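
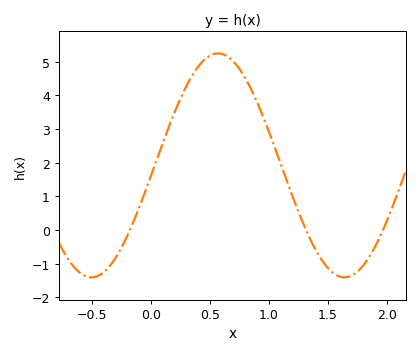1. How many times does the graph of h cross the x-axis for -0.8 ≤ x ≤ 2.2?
3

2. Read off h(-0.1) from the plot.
0.6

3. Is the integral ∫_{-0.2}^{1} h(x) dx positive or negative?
positive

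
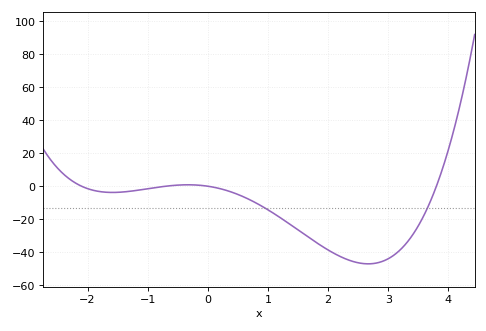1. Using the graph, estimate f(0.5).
-4.99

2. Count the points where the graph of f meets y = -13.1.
2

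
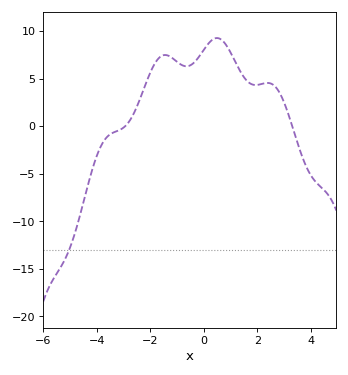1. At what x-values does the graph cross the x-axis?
-2.94, 3.31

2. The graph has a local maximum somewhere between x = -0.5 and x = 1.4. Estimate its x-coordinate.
0.492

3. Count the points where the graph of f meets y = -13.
1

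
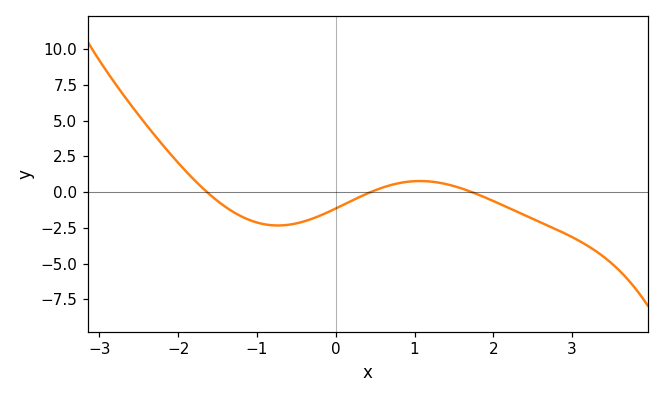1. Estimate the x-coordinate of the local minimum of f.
-0.736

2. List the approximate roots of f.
-1.63, 0.442, 1.73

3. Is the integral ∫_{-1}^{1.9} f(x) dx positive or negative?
negative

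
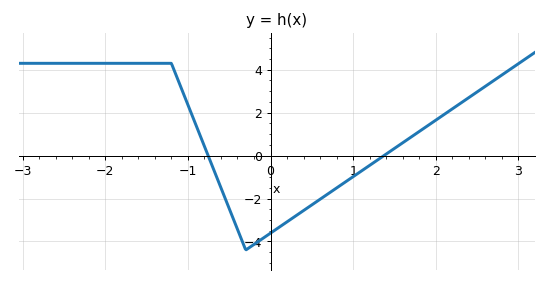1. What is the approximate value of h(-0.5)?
-2.47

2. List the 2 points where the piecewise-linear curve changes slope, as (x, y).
(-1.2, 4.3); (-0.3, -4.4)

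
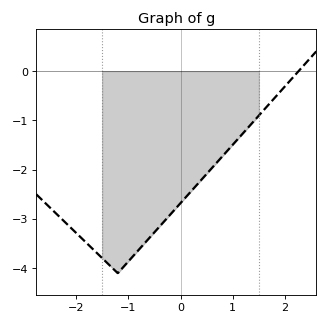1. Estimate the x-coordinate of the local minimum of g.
-1.2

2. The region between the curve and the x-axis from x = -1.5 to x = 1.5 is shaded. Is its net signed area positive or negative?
negative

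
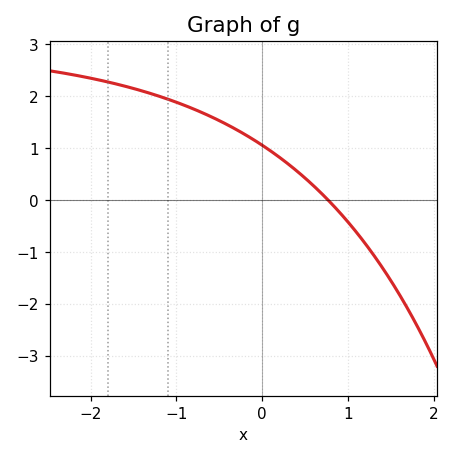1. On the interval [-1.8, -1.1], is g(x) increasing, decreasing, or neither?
decreasing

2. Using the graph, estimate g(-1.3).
2.1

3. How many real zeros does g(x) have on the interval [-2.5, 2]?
1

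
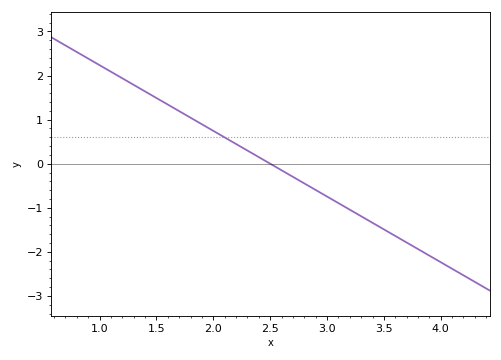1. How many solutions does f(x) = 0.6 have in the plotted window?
1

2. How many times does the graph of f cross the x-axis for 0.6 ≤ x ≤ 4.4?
1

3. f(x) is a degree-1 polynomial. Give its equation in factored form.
y = -1.49(x - 2.5)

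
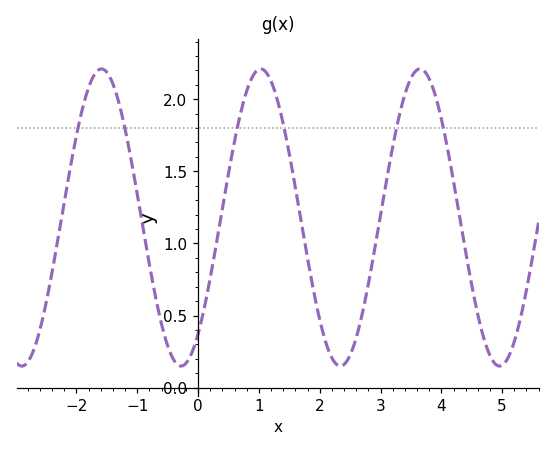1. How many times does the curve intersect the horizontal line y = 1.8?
6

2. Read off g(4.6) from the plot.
0.506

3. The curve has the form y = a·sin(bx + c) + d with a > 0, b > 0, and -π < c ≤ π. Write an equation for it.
y = 1.03sin(2.4x - 0.902) + 1.18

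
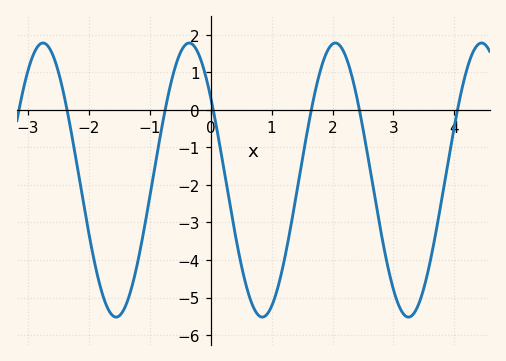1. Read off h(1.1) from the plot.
-4.8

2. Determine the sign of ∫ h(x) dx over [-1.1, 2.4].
negative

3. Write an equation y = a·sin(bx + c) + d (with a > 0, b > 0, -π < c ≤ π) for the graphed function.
y = 3.65sin(2.6x + 2.5) - 1.87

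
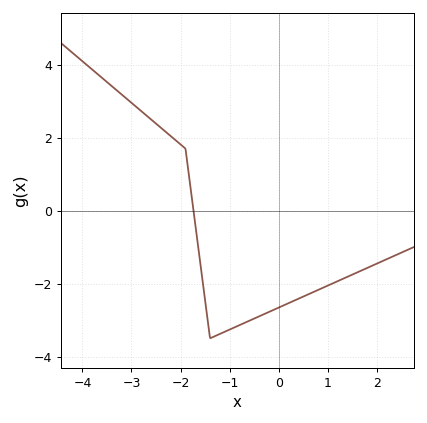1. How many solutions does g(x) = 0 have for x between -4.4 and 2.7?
1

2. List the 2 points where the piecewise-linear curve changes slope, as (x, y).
(-1.9, 1.7); (-1.4, -3.5)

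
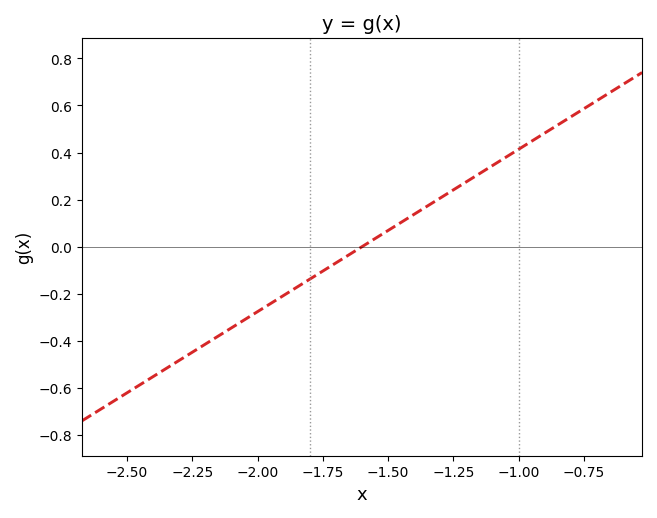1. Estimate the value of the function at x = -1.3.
0.2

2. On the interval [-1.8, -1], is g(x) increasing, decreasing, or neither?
increasing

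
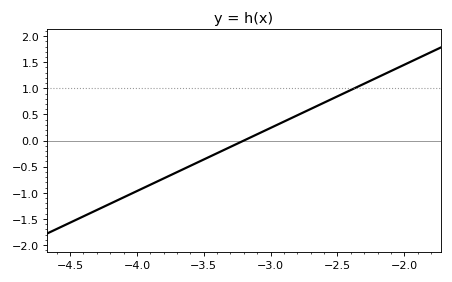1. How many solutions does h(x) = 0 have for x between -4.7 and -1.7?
1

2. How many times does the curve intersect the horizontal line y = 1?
1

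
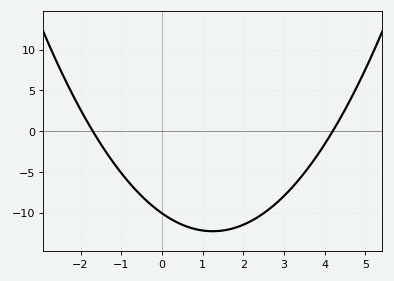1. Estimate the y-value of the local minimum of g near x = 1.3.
-12.3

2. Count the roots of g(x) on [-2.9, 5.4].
2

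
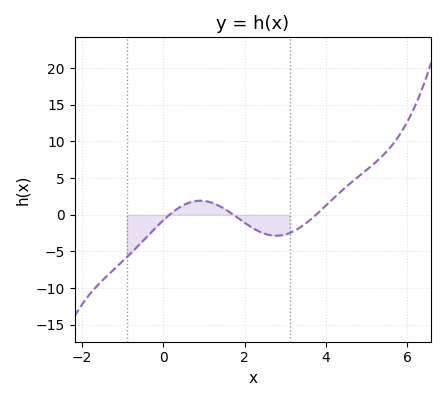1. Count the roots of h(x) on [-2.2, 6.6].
3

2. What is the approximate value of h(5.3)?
7.5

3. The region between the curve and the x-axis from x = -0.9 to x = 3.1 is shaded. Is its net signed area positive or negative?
negative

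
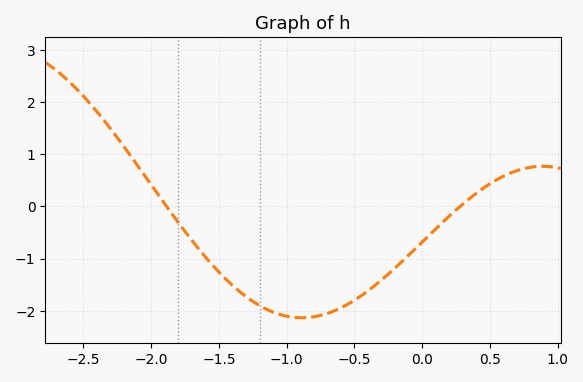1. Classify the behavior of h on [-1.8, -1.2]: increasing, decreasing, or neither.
decreasing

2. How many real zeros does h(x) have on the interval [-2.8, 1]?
2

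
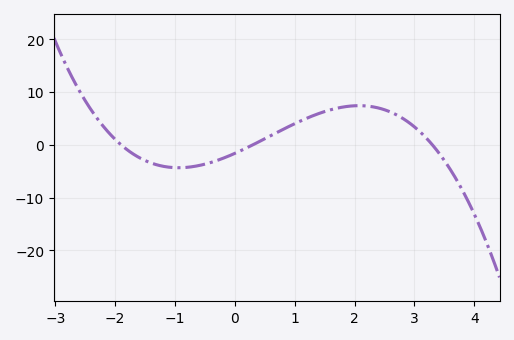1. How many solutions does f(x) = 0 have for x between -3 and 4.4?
3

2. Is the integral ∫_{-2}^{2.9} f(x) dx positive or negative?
positive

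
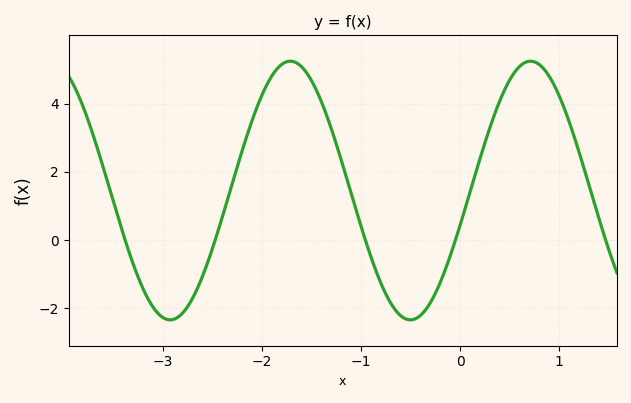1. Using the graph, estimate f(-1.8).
5.2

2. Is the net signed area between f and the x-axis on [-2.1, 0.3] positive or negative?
positive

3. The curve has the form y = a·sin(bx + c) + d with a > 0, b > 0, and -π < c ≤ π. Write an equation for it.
y = 3.79sin(2.6x - 0.27) + 1.45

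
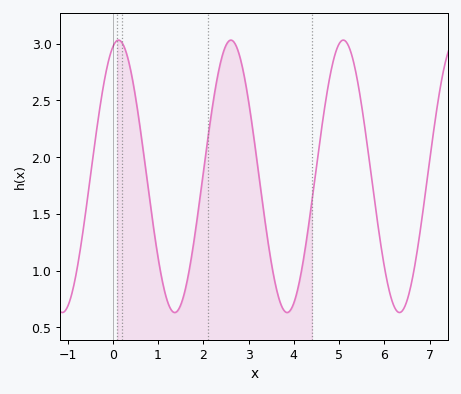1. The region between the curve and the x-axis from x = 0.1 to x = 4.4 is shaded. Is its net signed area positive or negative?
positive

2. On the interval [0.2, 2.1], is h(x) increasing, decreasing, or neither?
neither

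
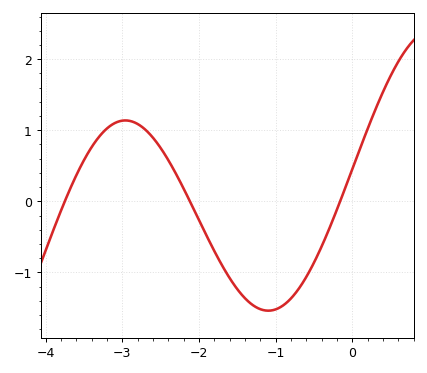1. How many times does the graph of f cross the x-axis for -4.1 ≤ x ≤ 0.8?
3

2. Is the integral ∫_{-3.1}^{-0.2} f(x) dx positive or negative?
negative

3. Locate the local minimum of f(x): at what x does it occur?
-1.09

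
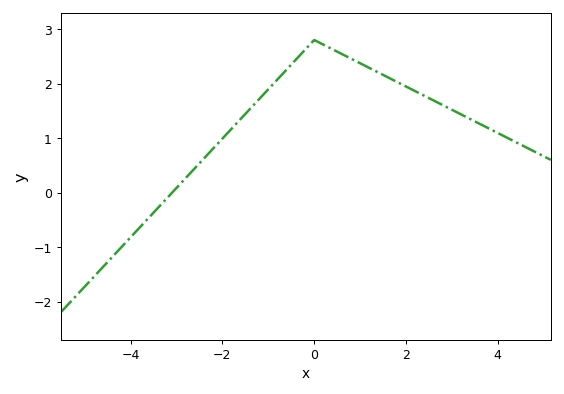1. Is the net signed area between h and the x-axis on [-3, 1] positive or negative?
positive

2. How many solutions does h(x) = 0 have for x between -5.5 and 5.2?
1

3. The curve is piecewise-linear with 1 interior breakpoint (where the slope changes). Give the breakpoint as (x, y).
(0, 2.8)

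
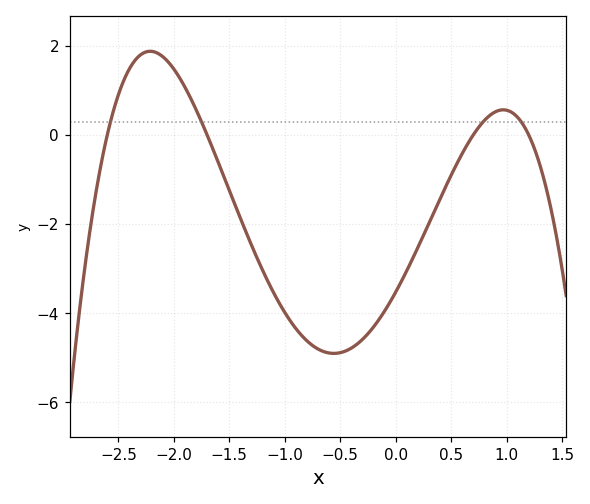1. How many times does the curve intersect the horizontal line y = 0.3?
4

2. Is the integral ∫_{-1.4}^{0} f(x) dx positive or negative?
negative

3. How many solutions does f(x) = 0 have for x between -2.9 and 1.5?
4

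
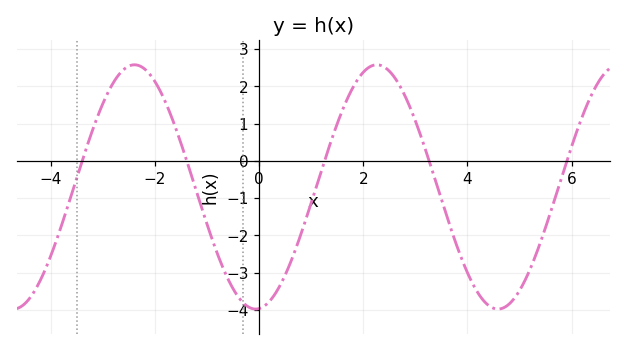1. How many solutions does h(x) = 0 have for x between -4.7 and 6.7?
5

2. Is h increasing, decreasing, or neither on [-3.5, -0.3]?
neither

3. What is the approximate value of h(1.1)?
-0.689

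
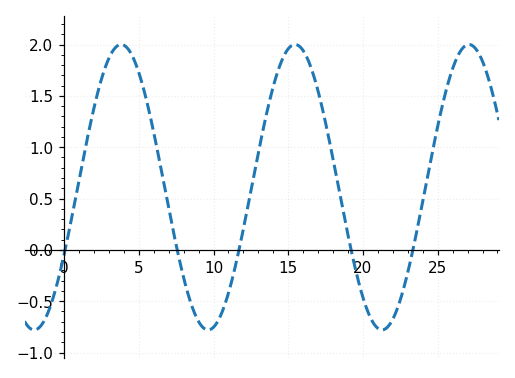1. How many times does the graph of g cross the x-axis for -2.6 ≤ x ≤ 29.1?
5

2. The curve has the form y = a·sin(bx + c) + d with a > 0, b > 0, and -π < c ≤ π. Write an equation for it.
y = 1.39sin(0.54x - 0.492) + 0.61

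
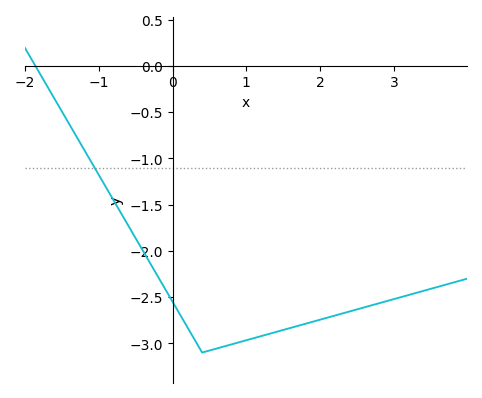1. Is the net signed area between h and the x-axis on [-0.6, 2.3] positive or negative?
negative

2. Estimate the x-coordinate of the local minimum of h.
0.4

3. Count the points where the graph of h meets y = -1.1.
1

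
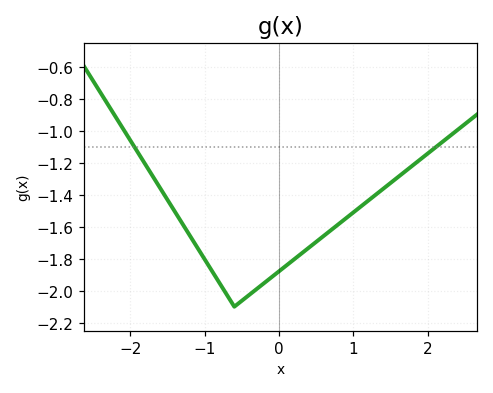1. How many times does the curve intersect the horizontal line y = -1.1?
2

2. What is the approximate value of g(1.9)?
-1.18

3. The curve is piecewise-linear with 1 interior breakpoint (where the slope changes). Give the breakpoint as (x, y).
(-0.6, -2.1)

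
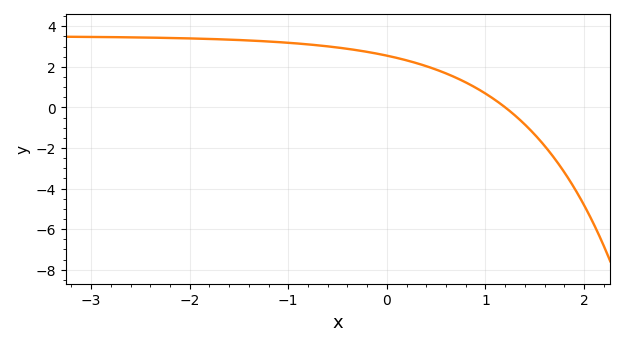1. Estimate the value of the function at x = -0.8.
3.11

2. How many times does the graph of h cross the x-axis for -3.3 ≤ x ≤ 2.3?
1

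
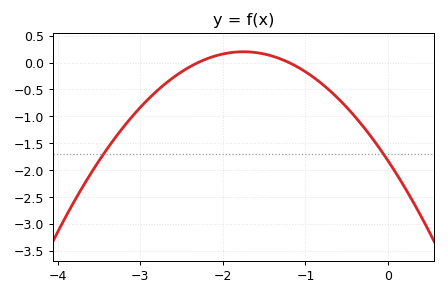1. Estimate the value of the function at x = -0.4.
-1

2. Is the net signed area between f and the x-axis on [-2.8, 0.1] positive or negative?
negative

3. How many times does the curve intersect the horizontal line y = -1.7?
2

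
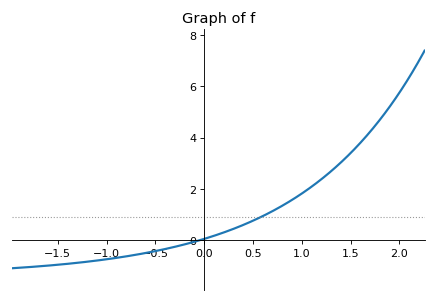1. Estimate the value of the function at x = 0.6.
0.947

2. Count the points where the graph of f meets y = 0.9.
1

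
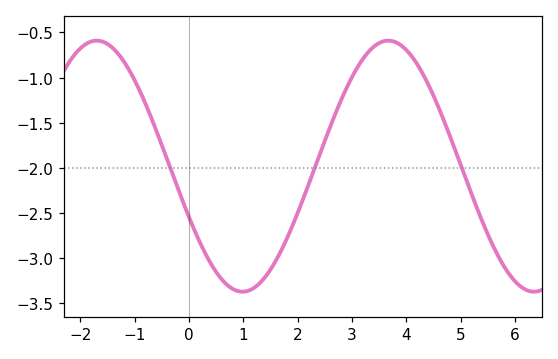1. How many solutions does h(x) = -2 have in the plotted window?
3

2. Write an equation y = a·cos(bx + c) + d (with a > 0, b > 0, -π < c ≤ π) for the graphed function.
y = 1.39cos(1.2x + 2) - 1.98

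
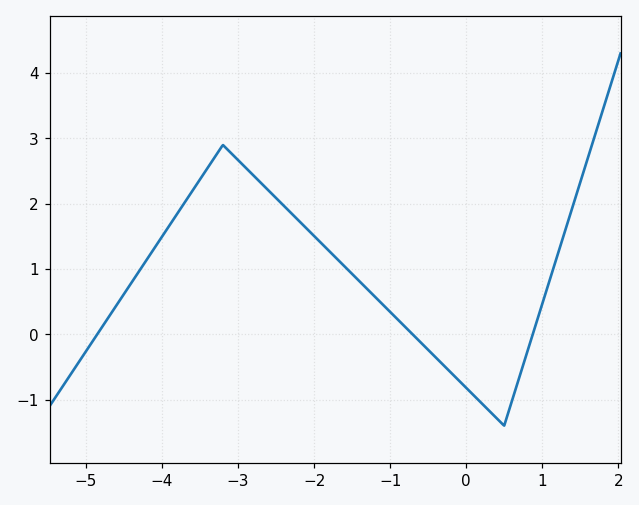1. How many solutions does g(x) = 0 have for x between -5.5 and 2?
3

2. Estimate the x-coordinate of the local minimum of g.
0.498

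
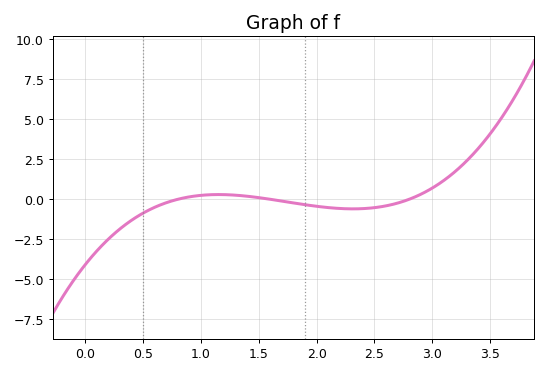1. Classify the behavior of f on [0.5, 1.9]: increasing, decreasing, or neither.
neither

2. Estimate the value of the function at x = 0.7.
-0.215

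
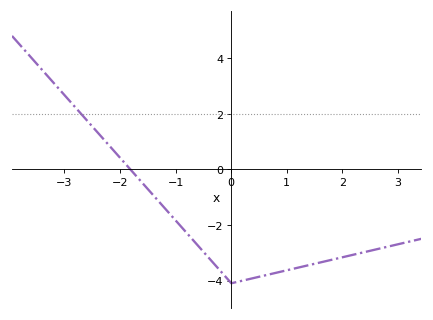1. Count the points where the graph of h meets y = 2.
1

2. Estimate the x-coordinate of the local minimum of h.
0.003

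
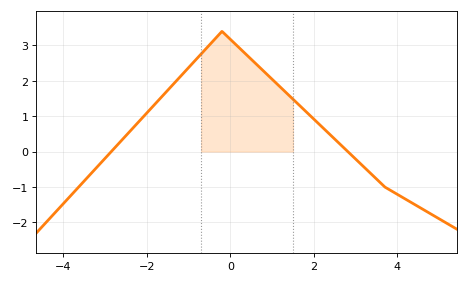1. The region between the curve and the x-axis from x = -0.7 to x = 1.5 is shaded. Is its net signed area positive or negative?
positive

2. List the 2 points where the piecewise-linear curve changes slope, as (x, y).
(-0.2, 3.4); (3.7, -1)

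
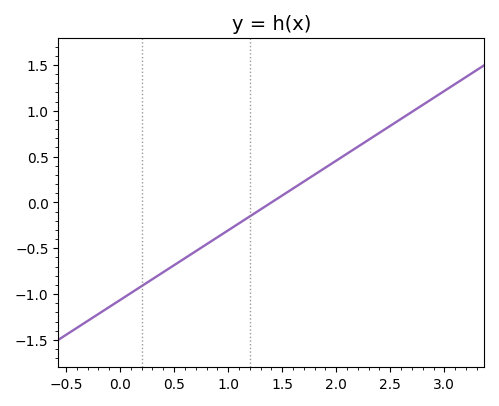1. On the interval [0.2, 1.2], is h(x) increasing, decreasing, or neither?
increasing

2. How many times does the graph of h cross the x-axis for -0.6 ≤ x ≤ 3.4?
1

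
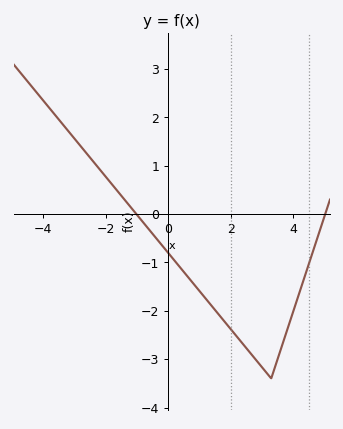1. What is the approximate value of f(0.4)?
-1.1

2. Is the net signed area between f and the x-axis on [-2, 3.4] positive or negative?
negative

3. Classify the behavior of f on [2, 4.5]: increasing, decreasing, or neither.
neither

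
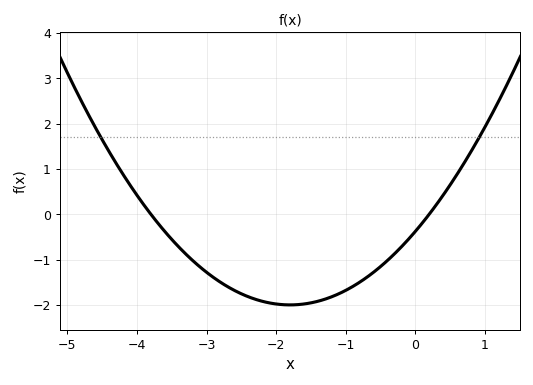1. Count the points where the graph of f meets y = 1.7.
2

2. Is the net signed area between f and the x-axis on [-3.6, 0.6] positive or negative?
negative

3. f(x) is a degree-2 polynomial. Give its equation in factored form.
y = 0.5(x + 3.8)(x - 0.2)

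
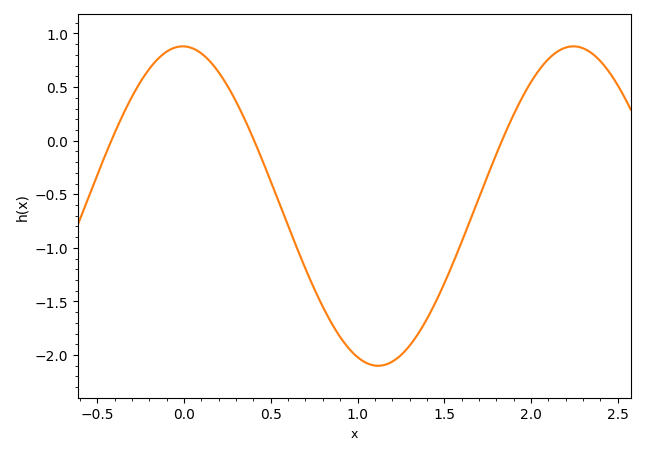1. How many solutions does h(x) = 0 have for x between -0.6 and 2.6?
3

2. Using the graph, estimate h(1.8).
-0.127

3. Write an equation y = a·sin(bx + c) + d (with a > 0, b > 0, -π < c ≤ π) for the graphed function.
y = 1.49sin(2.79x + 1.59) - 0.61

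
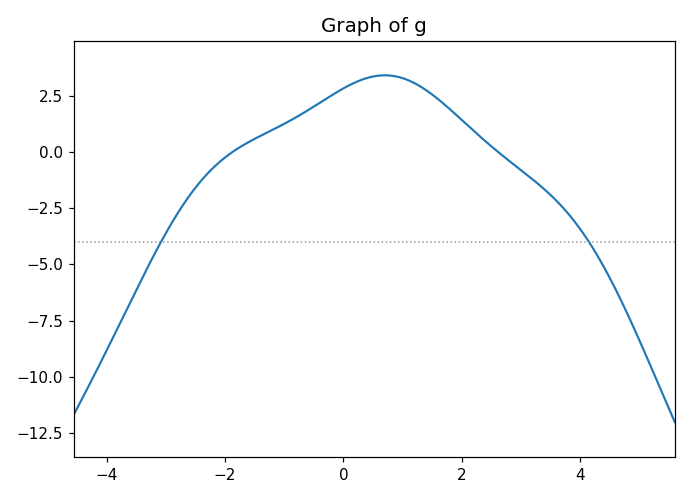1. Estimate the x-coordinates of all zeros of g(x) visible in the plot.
-1.87, 2.61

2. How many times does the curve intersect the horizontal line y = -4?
2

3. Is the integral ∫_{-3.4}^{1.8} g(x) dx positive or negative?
positive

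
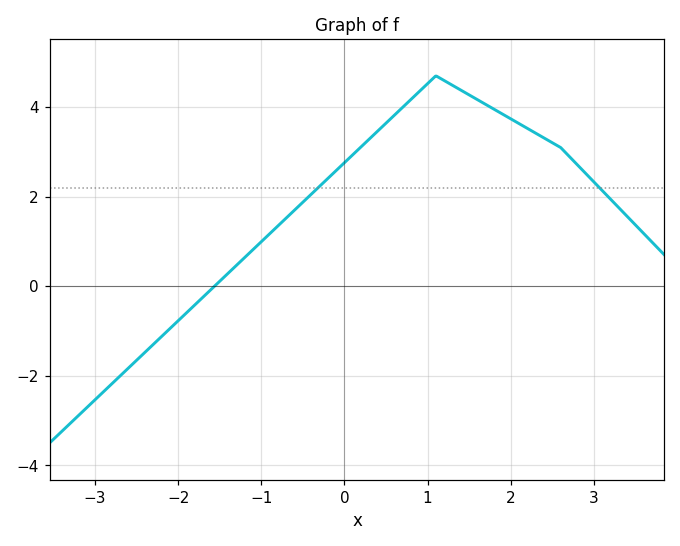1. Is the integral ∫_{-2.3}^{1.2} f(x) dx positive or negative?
positive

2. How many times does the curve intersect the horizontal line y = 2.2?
2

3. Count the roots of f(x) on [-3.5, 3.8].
1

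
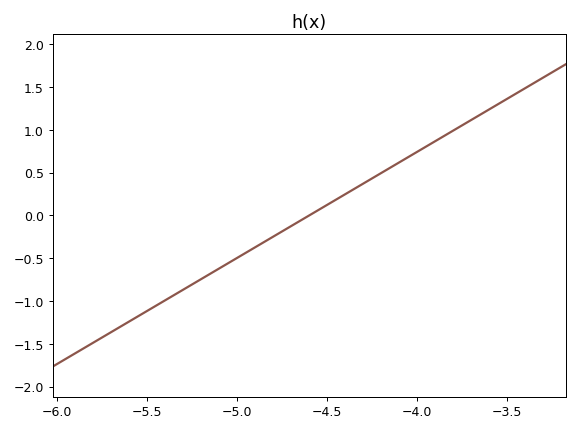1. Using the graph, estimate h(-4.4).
0.248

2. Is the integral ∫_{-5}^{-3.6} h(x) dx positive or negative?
positive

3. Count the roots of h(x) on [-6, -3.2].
1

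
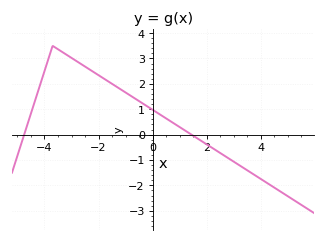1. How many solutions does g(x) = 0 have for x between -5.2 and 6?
2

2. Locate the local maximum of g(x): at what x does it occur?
-3.7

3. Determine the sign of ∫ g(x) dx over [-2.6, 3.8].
positive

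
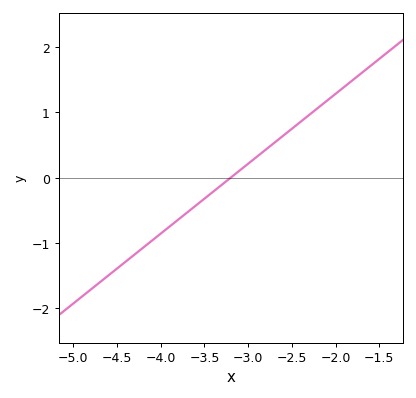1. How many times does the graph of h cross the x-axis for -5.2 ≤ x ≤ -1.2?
1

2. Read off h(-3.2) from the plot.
0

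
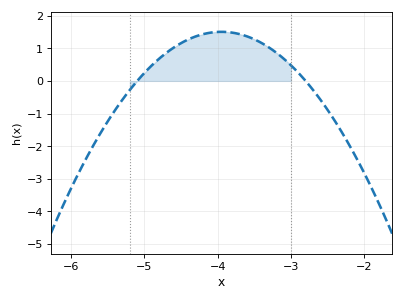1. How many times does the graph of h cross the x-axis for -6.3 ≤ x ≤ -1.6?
2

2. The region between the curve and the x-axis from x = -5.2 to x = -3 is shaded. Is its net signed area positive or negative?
positive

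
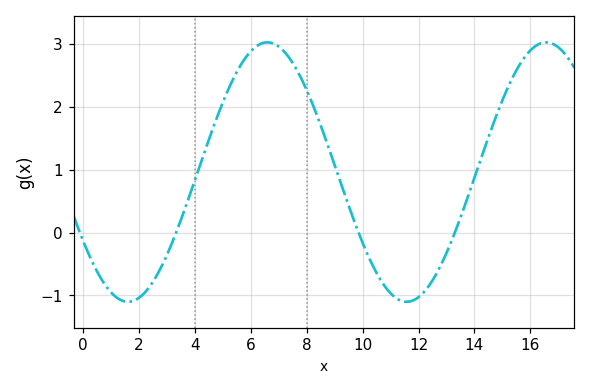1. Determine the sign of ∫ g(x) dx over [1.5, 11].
positive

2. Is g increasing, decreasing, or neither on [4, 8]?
neither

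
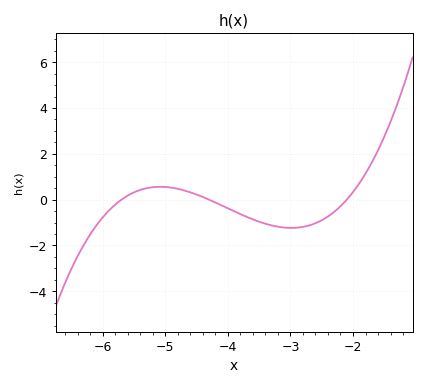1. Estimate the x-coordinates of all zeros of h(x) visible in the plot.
-5.7, -4.3, -2.1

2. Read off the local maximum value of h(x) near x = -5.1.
0.6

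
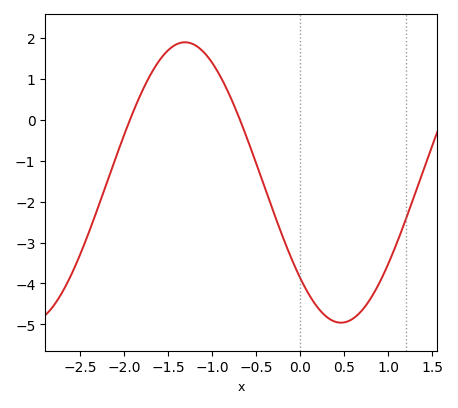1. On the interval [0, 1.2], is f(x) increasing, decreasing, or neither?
neither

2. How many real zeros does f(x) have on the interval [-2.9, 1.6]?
2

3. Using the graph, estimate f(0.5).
-5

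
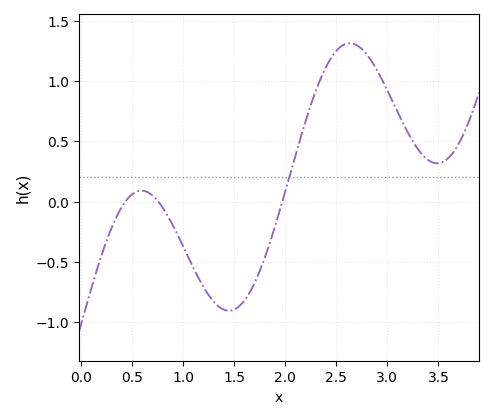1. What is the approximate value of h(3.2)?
0.55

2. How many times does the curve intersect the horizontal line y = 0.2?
1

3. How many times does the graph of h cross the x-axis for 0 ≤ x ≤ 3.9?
3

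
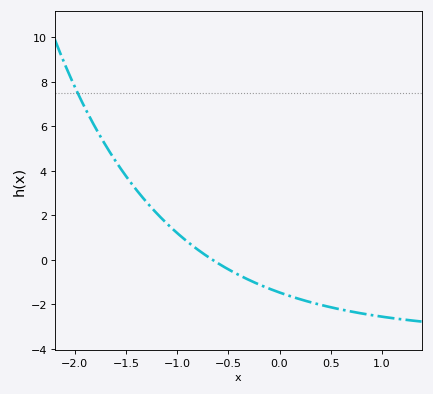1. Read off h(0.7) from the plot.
-2.4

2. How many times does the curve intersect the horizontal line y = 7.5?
1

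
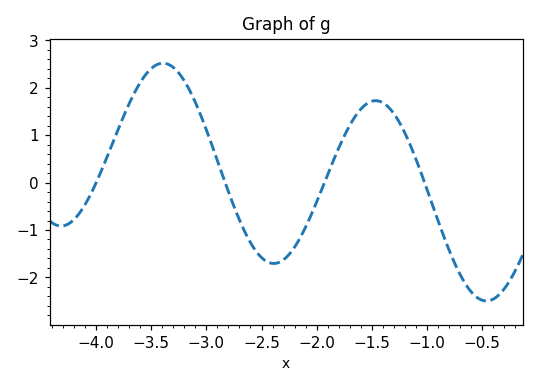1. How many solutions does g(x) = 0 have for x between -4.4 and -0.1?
4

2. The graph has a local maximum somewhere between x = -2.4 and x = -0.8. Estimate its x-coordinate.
-1.5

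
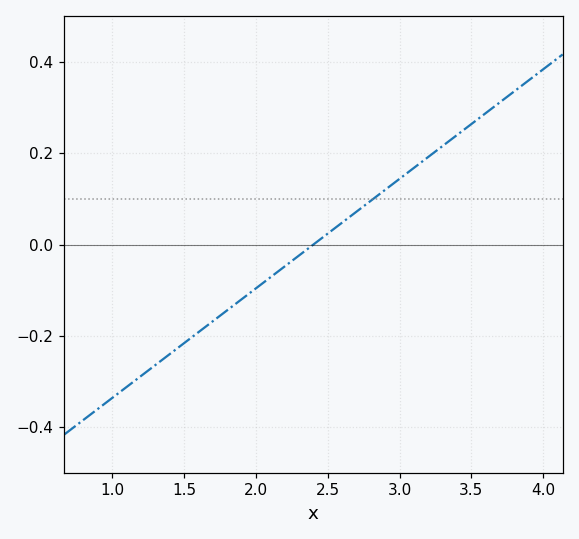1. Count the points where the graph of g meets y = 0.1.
1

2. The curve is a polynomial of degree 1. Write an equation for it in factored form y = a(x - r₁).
y = 0.24(x - 2.4)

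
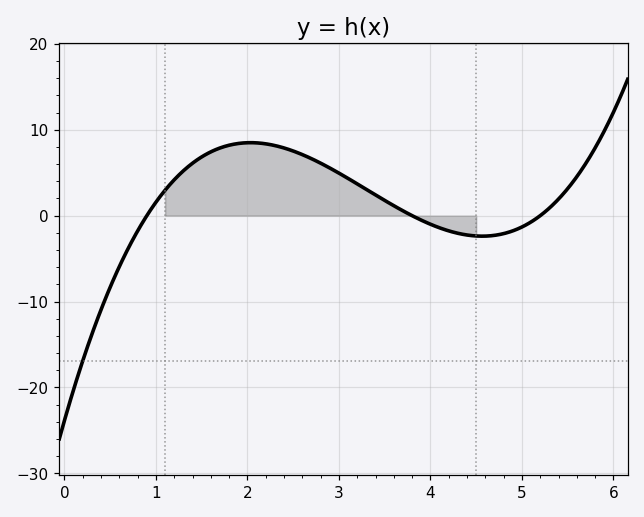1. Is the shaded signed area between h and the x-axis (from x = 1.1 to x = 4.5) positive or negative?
positive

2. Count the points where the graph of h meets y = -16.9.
1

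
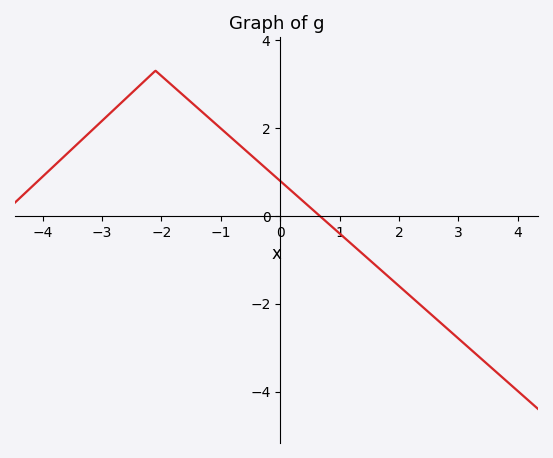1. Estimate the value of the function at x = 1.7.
-1.24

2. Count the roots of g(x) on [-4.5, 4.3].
1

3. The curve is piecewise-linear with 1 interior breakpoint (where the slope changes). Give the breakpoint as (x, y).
(-2.1, 3.3)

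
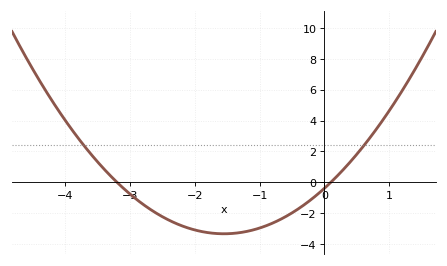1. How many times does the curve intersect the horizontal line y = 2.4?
2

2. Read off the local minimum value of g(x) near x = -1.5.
-3.4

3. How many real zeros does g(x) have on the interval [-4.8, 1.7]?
2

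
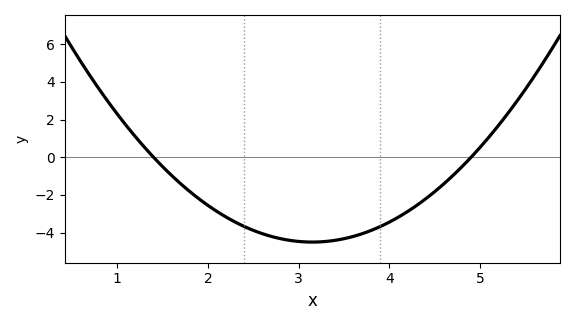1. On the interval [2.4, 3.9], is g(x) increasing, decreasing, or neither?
neither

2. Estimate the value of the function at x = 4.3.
-2.56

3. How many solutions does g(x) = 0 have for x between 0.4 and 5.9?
2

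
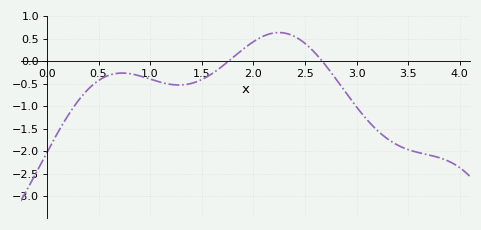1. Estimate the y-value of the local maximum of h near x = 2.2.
0.632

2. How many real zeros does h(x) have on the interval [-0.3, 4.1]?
2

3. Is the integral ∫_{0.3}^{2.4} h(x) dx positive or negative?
negative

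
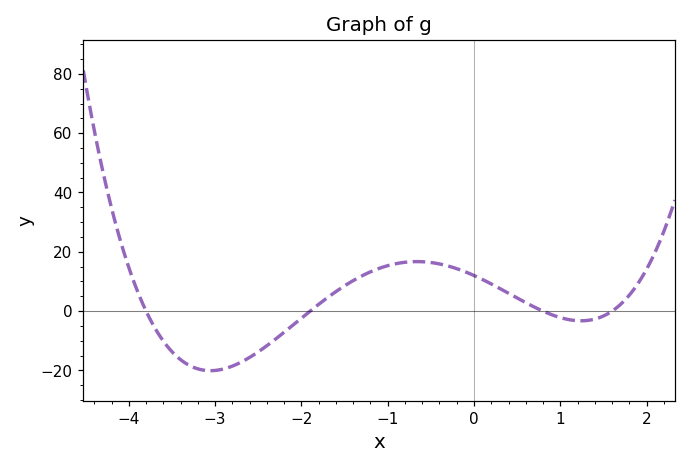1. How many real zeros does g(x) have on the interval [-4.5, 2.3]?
4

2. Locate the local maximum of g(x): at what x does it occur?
-0.661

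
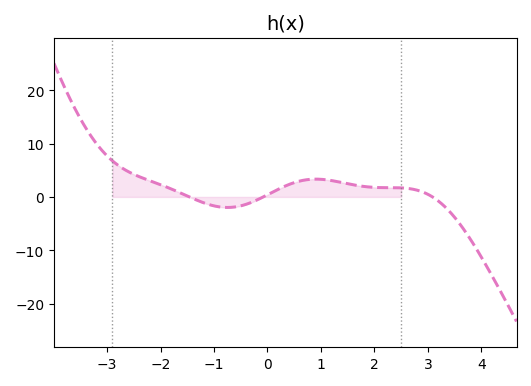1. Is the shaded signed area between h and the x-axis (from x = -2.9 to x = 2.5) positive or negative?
positive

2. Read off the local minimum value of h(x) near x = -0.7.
-2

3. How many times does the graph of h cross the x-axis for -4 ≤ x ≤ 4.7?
3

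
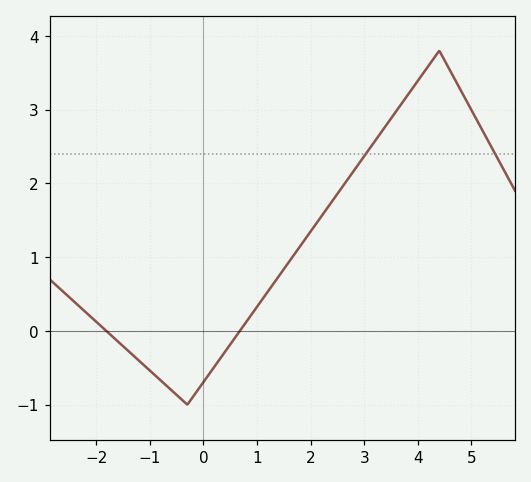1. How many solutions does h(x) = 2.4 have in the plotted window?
2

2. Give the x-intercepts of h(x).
-1.8, 0.6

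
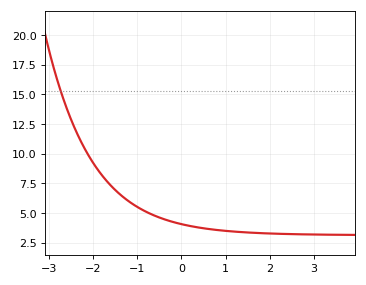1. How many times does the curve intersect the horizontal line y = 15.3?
1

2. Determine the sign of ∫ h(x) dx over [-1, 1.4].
positive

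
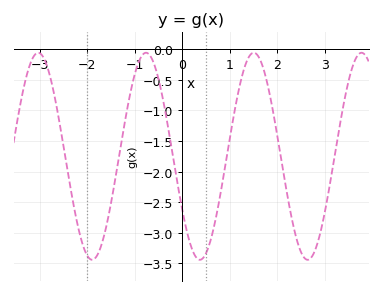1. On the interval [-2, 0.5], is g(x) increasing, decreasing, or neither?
neither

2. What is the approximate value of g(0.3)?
-3.4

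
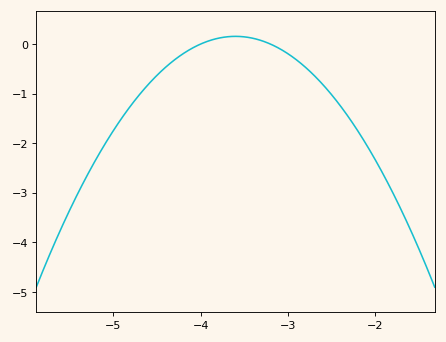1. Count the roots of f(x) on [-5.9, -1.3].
2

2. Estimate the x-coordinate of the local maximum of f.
-3.6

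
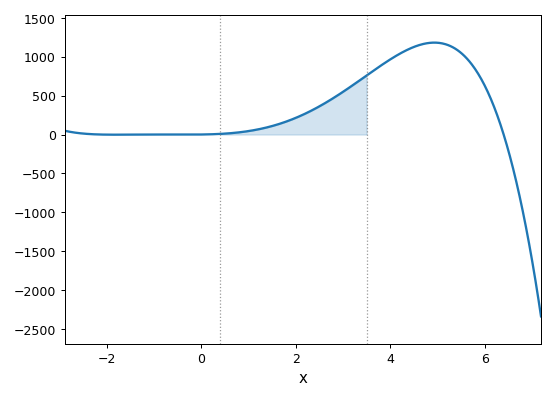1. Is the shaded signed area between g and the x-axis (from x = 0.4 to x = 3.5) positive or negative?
positive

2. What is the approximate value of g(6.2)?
352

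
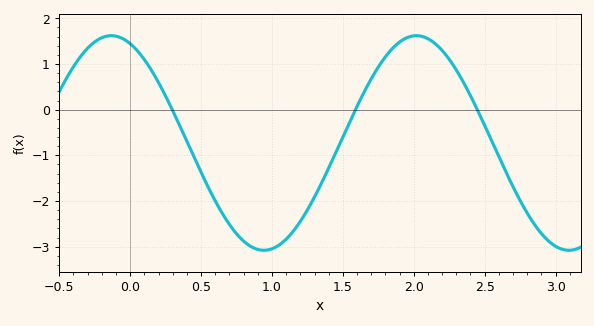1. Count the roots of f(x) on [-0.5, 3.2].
3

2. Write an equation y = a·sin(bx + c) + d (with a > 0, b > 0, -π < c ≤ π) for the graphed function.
y = 2.35sin(2.9x + 2) - 0.73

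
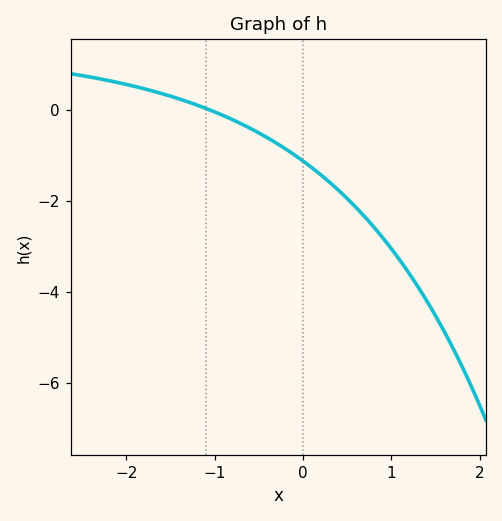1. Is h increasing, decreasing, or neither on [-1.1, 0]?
decreasing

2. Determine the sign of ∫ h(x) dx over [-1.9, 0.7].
negative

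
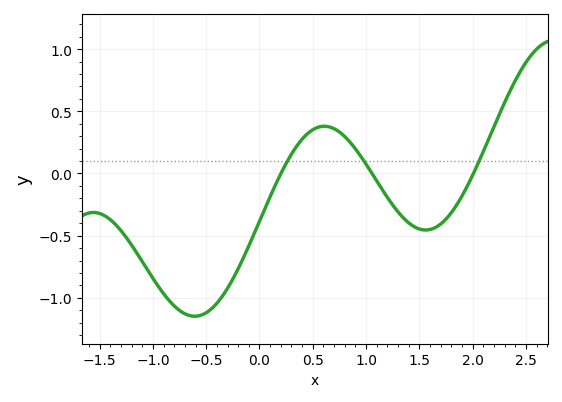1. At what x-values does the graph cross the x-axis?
0.201, 1.06, 2.01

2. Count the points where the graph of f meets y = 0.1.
3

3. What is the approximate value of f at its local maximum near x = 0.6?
0.38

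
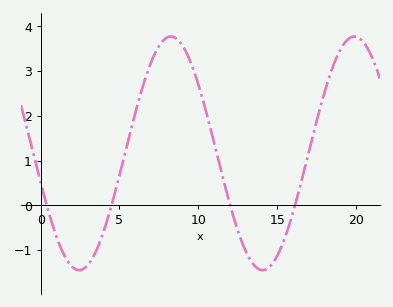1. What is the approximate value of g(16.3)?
0.211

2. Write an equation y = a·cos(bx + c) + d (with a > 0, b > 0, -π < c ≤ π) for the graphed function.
y = 2.61cos(0.54x + 1.82) + 1.16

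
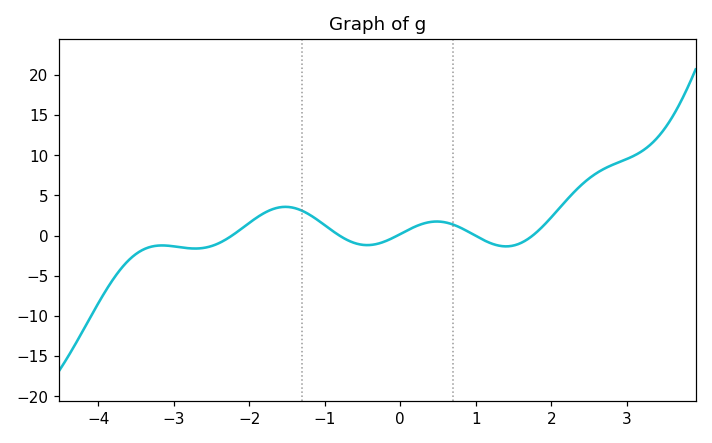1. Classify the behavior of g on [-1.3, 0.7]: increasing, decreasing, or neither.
neither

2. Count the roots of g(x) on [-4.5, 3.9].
5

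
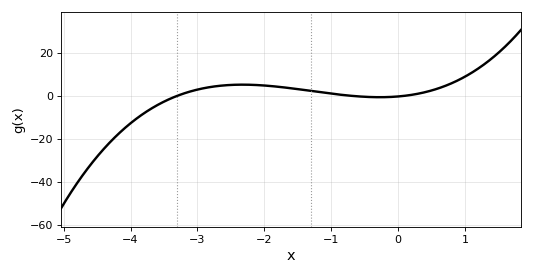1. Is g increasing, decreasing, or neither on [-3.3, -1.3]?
neither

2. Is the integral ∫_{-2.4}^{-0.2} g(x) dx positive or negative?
positive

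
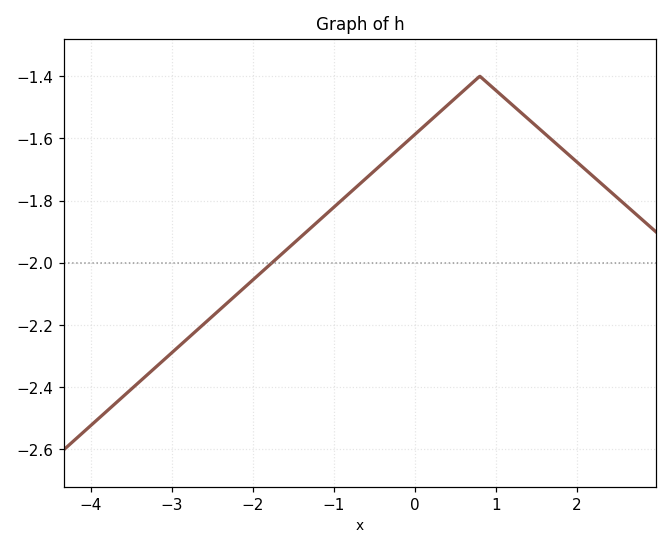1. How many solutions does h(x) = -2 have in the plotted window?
1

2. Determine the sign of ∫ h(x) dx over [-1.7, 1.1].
negative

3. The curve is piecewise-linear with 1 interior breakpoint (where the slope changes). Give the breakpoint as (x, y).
(0.8, -1.4)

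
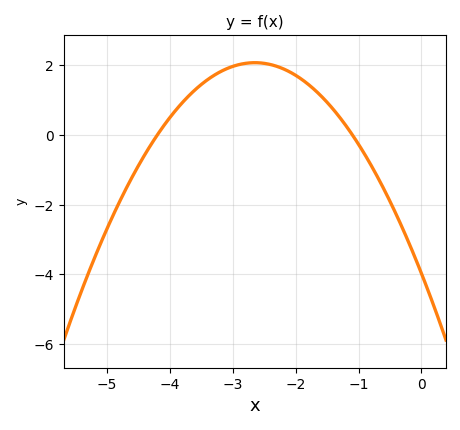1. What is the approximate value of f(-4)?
0.499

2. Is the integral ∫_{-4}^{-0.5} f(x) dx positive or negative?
positive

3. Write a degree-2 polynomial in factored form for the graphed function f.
y = -0.86(x + 4.2)(x + 1.1)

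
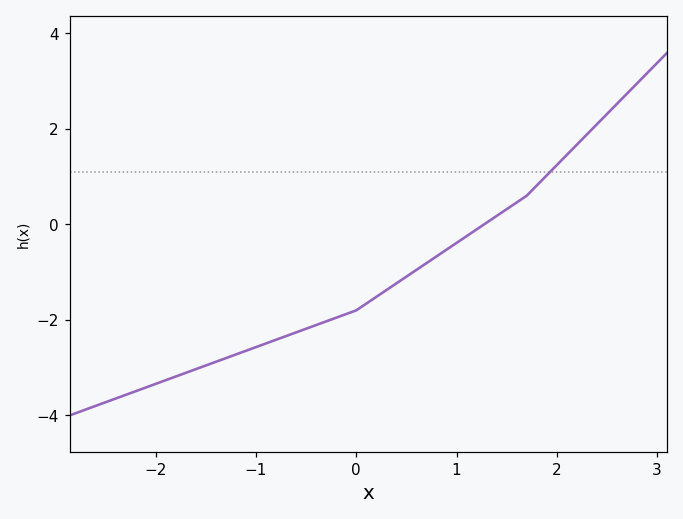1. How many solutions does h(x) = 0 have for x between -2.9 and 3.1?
1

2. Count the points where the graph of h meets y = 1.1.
1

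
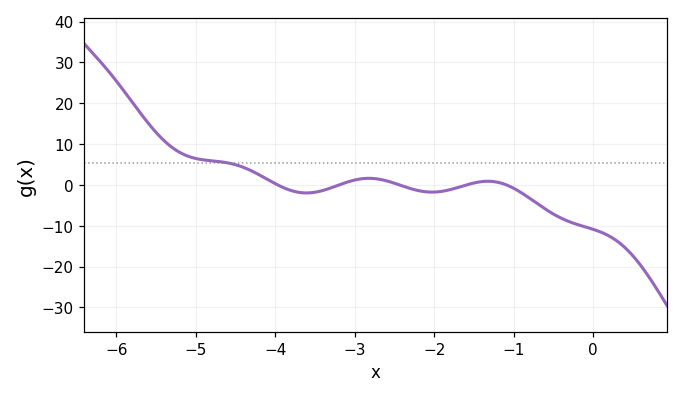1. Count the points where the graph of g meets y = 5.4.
1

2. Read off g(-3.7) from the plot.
-2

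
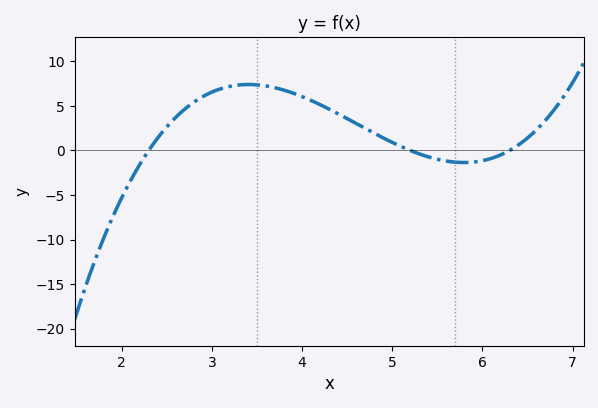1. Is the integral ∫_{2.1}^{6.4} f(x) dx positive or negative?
positive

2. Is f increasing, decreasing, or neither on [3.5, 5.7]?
decreasing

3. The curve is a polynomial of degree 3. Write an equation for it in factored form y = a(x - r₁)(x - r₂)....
y = 1.29(x - 2.3)(x - 5.2)(x - 6.3)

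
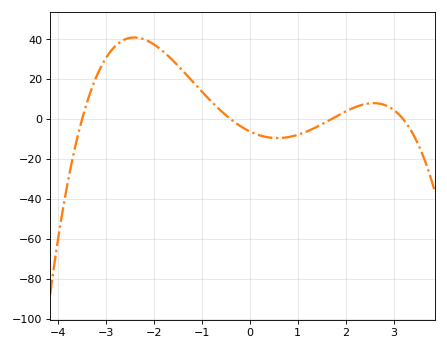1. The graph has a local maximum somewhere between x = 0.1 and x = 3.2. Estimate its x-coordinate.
2.6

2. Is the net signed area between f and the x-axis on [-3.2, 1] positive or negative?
positive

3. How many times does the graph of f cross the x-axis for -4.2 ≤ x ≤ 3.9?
4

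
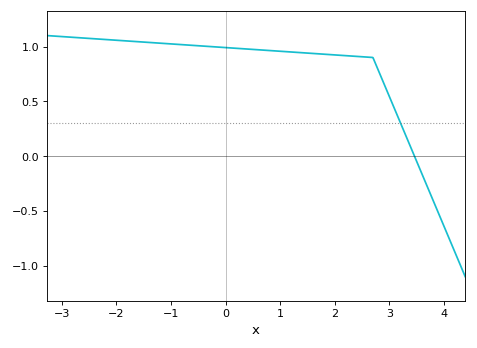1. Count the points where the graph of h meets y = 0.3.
1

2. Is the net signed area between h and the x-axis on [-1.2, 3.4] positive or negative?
positive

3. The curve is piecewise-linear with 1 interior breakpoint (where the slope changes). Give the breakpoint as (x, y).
(2.7, 0.9)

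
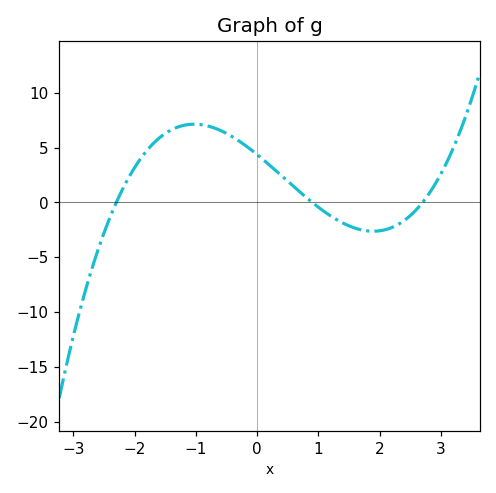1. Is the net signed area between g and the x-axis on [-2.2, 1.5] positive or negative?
positive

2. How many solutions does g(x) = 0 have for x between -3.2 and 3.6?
3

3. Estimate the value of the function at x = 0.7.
0.936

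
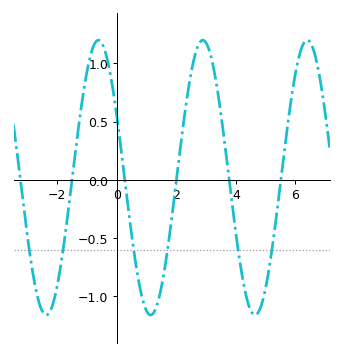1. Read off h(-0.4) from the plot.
1.11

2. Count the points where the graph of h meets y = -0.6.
6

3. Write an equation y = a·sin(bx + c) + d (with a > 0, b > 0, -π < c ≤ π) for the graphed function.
y = 1.18sin(1.79x + 2.68) + 0.02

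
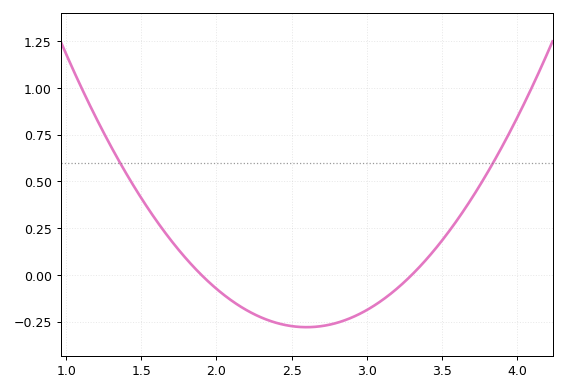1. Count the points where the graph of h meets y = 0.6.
2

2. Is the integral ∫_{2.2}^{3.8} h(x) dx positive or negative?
negative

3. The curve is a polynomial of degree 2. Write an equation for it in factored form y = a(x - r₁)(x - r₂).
y = 0.57(x - 1.9)(x - 3.3)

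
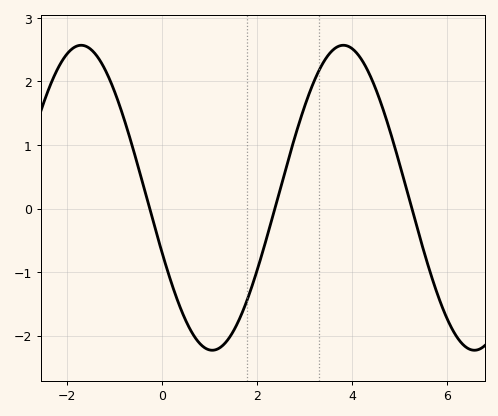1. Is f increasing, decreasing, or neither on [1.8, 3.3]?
increasing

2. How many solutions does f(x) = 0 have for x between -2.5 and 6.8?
3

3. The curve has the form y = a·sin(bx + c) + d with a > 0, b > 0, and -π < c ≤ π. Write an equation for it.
y = 2.4sin(1.1x - 2.8) + 0.17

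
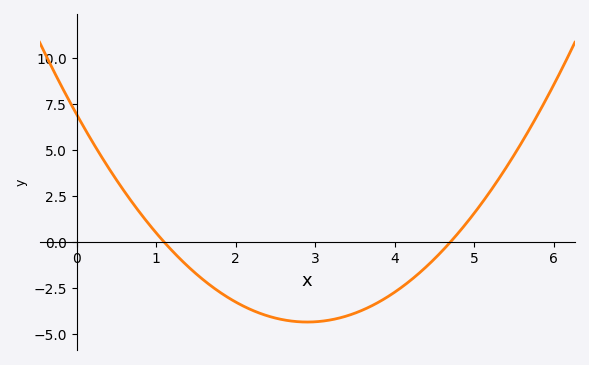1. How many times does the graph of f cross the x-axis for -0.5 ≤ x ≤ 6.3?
2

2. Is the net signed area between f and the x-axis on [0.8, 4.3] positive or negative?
negative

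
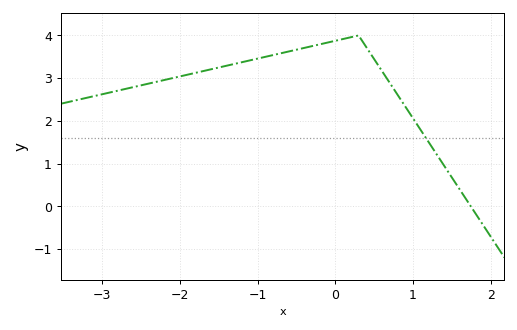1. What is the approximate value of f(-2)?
3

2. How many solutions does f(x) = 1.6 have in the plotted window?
1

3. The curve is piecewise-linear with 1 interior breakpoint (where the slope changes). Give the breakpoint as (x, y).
(0.3, 4)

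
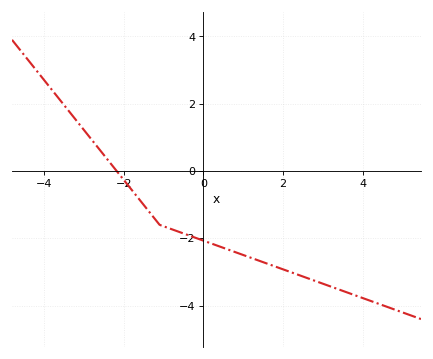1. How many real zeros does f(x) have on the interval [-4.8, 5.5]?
1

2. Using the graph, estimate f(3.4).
-3.6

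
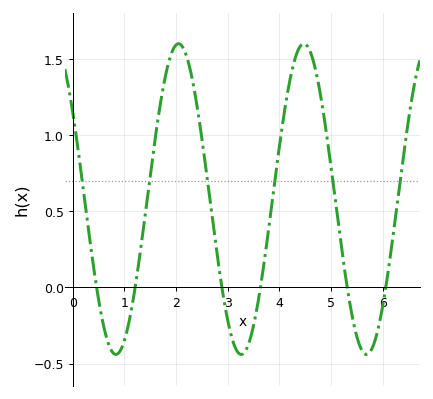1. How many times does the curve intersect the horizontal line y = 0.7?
6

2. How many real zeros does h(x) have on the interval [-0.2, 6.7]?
6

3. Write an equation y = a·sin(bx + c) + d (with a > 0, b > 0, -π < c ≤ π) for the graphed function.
y = 1.02sin(2.6x + 2.5) + 0.58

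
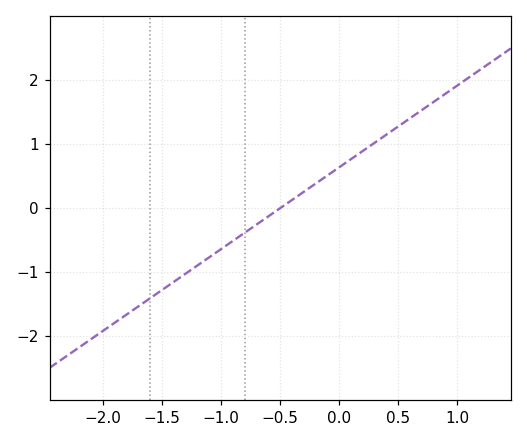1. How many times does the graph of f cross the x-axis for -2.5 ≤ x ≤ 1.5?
1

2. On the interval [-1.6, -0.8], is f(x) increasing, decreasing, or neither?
increasing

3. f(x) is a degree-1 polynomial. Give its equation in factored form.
y = 1.28(x + 0.5)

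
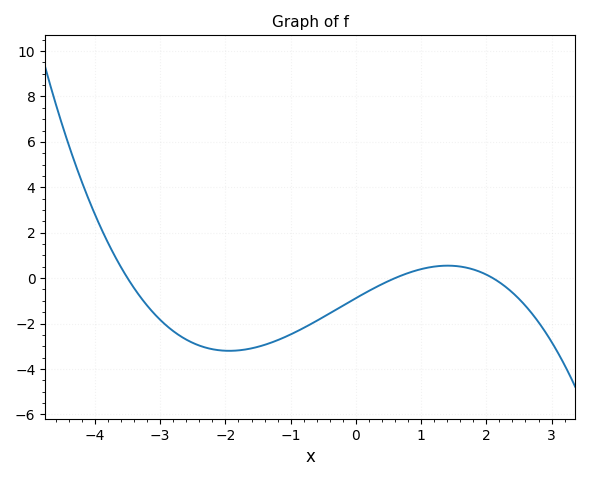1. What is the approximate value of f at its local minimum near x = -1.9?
-3.2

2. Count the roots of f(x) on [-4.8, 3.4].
3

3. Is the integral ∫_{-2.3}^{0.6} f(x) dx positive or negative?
negative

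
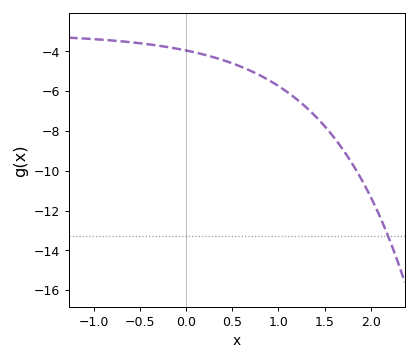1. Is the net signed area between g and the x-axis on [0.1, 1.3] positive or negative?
negative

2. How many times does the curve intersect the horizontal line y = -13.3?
1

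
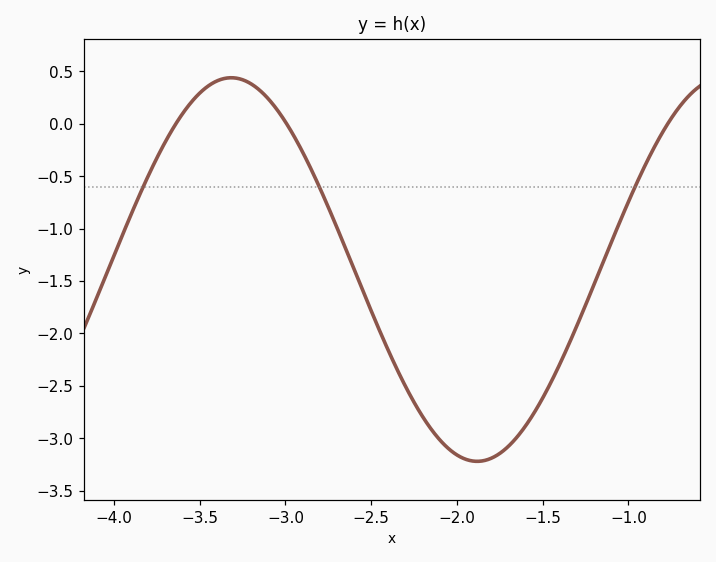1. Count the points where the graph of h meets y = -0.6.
3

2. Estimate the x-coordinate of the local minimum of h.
-1.9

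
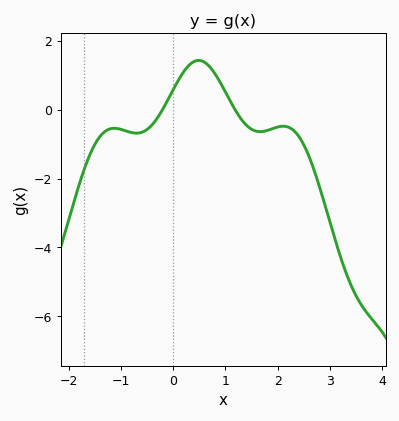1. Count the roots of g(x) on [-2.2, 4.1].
2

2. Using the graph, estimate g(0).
0.6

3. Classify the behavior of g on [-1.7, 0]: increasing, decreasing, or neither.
neither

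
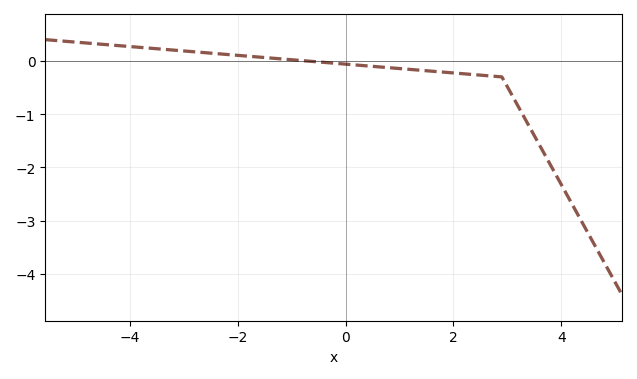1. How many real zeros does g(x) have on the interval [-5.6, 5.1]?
1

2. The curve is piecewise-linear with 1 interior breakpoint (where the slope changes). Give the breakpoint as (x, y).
(2.9, -0.3)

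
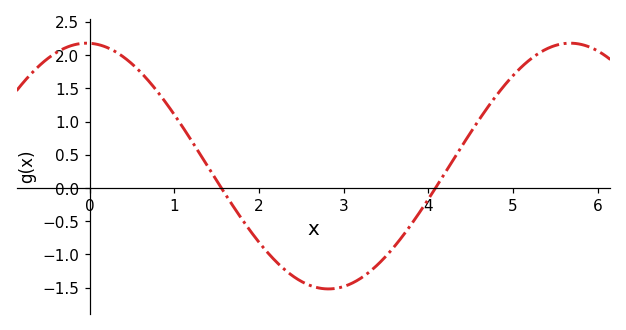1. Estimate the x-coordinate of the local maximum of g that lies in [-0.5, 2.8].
0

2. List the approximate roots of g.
1.6, 4.1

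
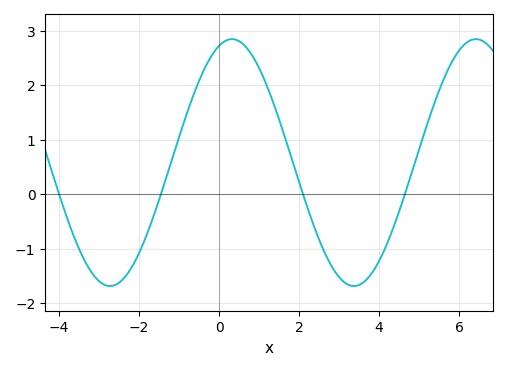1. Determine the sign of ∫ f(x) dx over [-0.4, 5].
positive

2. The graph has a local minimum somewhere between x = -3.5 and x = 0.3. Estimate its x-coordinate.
-2.73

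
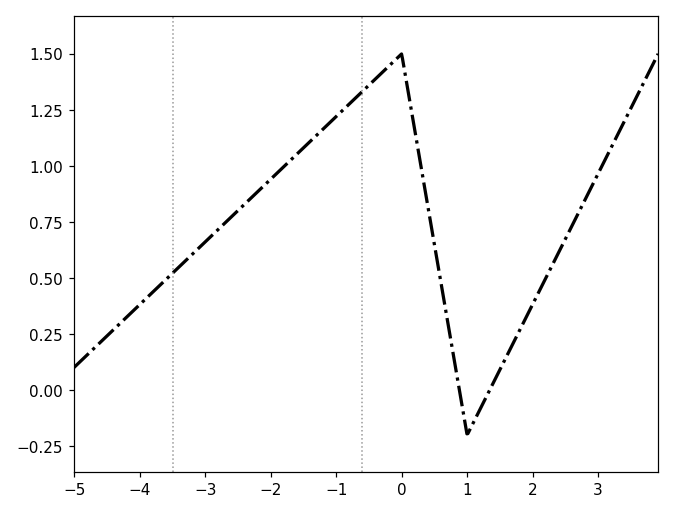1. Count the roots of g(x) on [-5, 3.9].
2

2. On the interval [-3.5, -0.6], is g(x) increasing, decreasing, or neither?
increasing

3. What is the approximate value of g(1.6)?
0.14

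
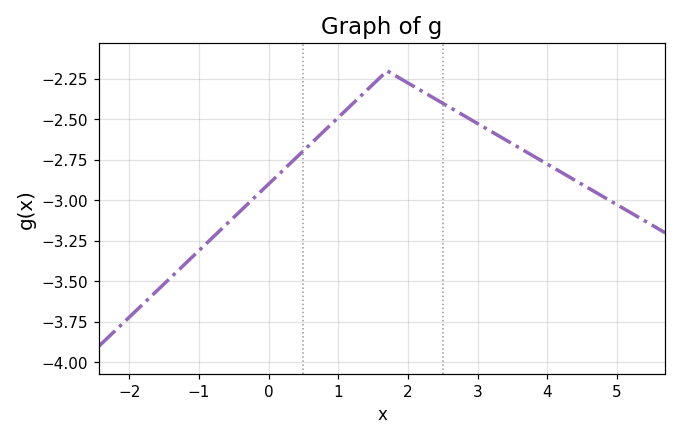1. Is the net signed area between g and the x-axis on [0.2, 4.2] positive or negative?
negative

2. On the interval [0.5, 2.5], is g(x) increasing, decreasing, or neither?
neither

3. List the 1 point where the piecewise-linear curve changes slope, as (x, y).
(1.7, -2.2)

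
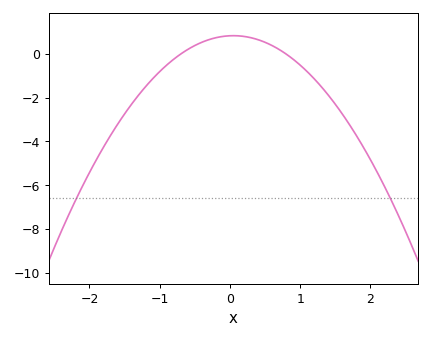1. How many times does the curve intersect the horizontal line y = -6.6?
2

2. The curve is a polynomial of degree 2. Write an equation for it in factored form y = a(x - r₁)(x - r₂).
y = -1.49(x + 0.7)(x - 0.8)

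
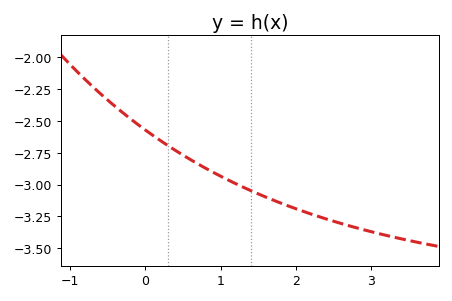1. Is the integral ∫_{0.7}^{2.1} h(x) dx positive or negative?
negative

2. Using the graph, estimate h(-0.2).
-2.48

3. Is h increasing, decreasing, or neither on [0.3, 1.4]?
decreasing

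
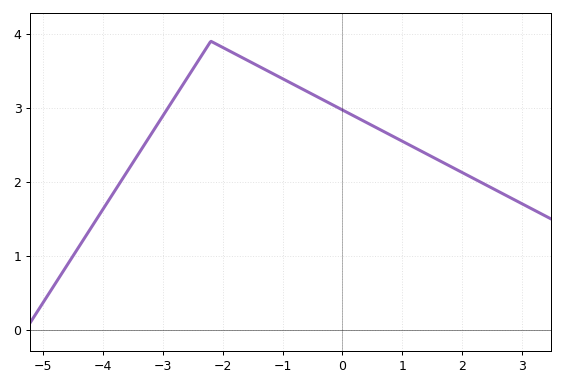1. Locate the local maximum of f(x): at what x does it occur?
-2.2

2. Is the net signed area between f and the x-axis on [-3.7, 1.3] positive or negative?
positive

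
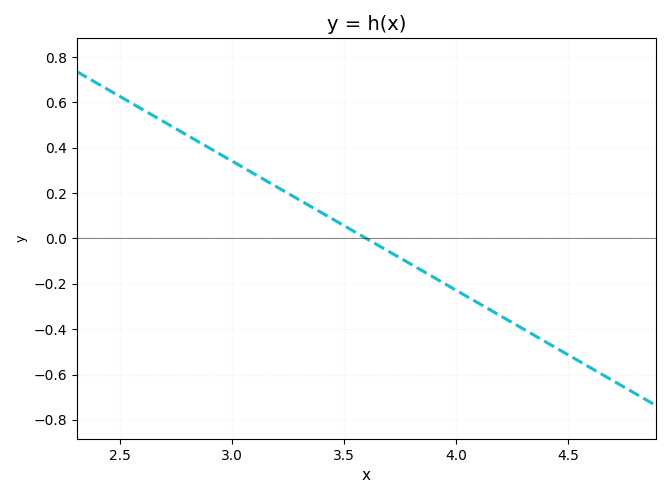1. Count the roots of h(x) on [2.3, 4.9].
1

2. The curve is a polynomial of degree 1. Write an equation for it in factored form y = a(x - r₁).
y = -0.57(x - 3.6)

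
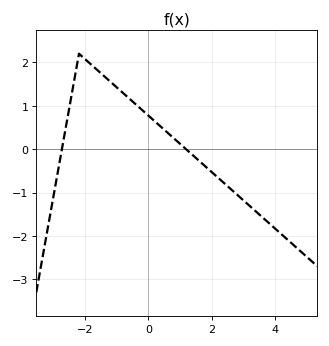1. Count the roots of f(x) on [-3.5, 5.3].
2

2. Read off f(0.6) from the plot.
0.381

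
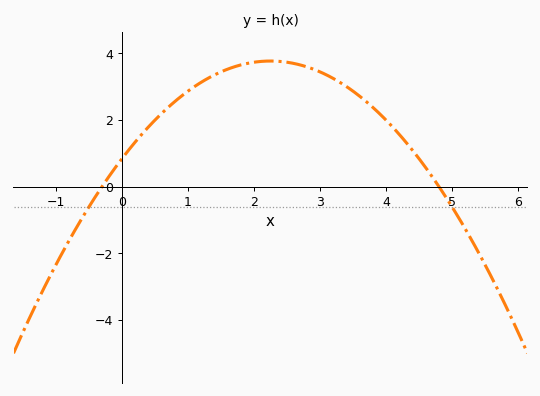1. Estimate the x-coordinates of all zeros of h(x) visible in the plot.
-0.3, 4.8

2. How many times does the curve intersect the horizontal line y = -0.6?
2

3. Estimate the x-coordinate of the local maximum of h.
2.25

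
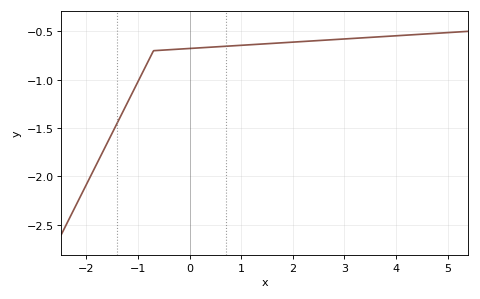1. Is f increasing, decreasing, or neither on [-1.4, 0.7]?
increasing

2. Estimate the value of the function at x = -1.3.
-1.35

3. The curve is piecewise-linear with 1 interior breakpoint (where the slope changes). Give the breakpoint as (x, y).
(-0.7, -0.7)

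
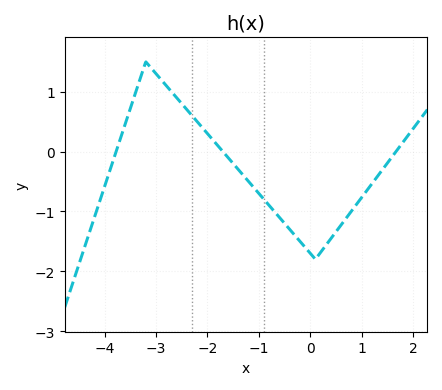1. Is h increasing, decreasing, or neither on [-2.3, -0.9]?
decreasing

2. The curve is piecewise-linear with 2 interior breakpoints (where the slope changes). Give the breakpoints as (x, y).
(-3.2, 1.5); (0.1, -1.8)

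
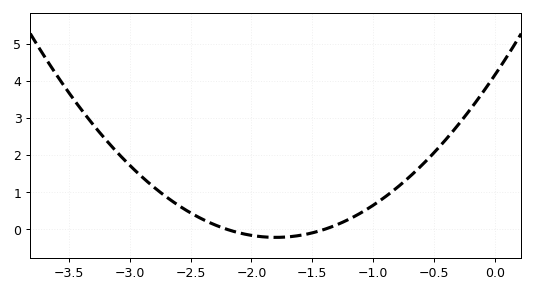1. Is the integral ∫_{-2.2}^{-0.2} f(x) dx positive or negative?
positive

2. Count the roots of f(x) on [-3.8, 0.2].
2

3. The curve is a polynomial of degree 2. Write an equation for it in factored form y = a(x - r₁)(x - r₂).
y = 1.35(x + 2.2)(x + 1.4)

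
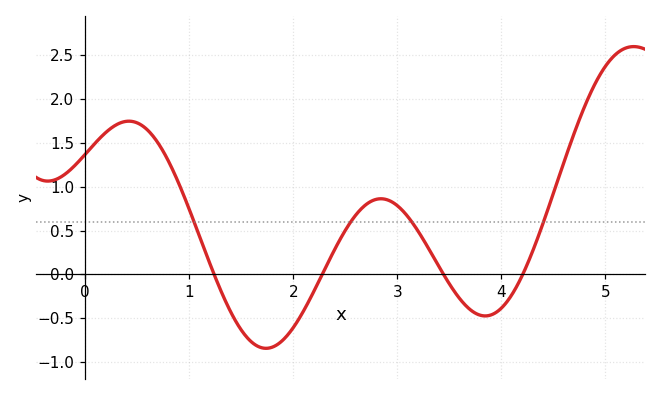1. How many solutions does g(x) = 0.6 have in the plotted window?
4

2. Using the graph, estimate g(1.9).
-0.75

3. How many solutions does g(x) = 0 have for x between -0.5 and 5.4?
4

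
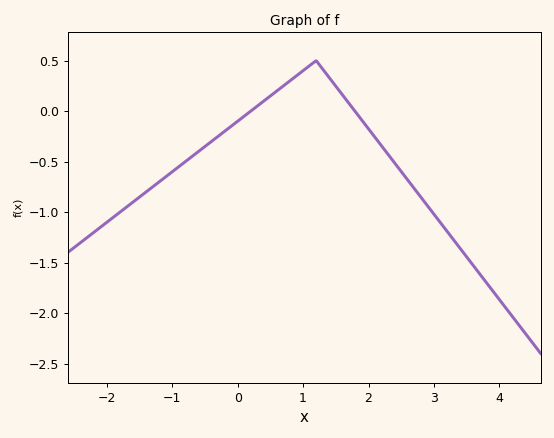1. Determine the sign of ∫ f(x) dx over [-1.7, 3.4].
negative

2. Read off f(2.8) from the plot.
-0.85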